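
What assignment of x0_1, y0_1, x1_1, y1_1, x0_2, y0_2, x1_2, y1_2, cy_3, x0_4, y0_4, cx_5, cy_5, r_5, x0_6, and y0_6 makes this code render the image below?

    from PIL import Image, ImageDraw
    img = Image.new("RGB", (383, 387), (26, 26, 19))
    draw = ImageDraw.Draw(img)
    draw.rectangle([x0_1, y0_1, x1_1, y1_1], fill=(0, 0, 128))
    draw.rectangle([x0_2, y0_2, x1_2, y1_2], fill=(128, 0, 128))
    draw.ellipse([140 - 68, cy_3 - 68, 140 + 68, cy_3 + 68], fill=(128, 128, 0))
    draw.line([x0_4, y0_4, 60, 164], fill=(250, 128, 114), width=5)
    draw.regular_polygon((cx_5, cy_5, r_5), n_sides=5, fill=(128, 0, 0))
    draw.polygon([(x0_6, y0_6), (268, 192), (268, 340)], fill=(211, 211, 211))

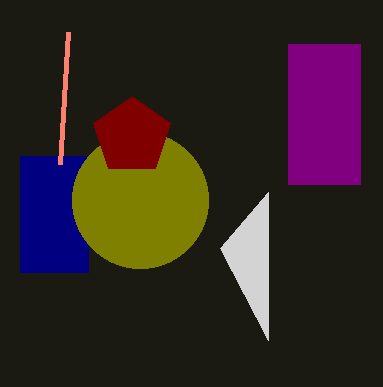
x0_1 = 20; y0_1 = 156; x1_1 = 88; y1_1 = 272; x0_2 = 288; y0_2 = 44; x1_2 = 360; y1_2 = 184; cy_3 = 200; x0_4 = 68; y0_4 = 32; cx_5 = 132; cy_5 = 136; r_5 = 40; x0_6 = 220; y0_6 = 248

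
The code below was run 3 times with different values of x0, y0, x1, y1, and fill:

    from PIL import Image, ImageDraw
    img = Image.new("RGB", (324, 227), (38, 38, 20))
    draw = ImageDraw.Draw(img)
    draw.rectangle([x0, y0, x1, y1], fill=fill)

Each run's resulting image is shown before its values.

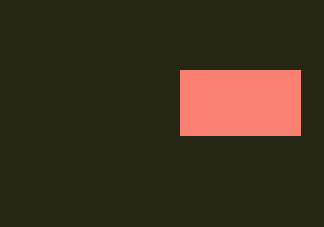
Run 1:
x0 = 180; y0 = 70; x1 = 300; y1 = 135; fill = 'salmon'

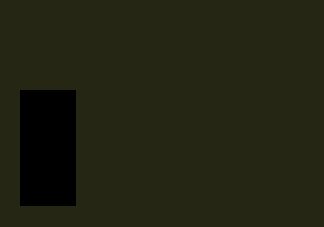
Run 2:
x0 = 20; y0 = 90; x1 = 75; y1 = 205; fill = 'black'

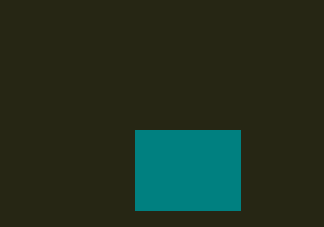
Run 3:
x0 = 135; y0 = 130; x1 = 240; y1 = 210; fill = 'teal'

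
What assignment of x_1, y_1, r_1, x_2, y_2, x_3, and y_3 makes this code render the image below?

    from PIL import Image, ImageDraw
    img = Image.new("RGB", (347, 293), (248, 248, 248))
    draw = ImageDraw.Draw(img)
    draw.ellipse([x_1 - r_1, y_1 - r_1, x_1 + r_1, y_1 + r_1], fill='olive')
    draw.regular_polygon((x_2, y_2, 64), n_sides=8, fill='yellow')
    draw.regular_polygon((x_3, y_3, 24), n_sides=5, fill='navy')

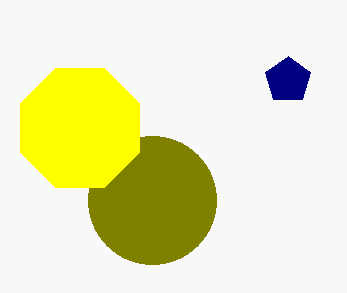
x_1 = 152
y_1 = 200
r_1 = 64
x_2 = 80
y_2 = 128
x_3 = 288
y_3 = 80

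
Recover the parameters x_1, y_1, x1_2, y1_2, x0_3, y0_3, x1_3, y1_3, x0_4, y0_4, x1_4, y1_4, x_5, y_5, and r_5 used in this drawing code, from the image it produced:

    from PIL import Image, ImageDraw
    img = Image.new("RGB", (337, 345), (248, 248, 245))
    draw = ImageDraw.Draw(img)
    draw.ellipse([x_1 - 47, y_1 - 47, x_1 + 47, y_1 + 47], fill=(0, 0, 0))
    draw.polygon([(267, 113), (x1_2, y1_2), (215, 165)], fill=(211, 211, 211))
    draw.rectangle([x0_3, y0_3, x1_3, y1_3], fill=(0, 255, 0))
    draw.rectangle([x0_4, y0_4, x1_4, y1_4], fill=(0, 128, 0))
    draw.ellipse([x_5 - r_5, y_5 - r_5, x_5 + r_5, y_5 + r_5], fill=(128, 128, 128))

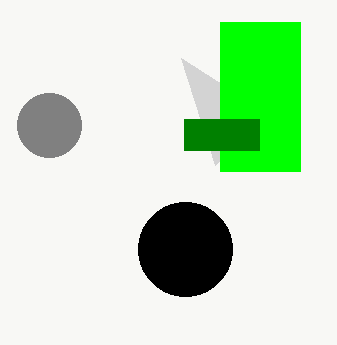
x_1 = 185
y_1 = 249
x1_2 = 181
y1_2 = 58
x0_3 = 220
y0_3 = 22
x1_3 = 300
y1_3 = 171
x0_4 = 184
y0_4 = 119
x1_4 = 259
y1_4 = 150
x_5 = 49
y_5 = 125
r_5 = 32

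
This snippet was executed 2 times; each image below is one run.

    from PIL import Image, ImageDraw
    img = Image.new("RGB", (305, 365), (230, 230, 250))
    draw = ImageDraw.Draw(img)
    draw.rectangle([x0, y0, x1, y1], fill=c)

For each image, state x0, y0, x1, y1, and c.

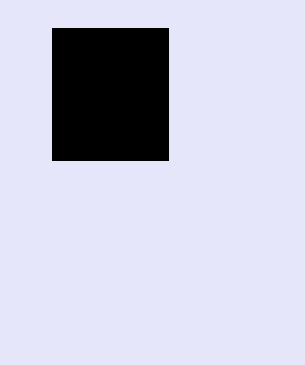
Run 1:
x0 = 52; y0 = 28; x1 = 168; y1 = 160; c = 'black'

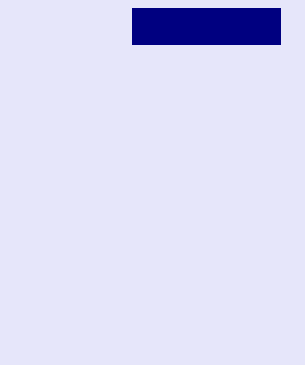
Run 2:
x0 = 132; y0 = 8; x1 = 280; y1 = 44; c = 'navy'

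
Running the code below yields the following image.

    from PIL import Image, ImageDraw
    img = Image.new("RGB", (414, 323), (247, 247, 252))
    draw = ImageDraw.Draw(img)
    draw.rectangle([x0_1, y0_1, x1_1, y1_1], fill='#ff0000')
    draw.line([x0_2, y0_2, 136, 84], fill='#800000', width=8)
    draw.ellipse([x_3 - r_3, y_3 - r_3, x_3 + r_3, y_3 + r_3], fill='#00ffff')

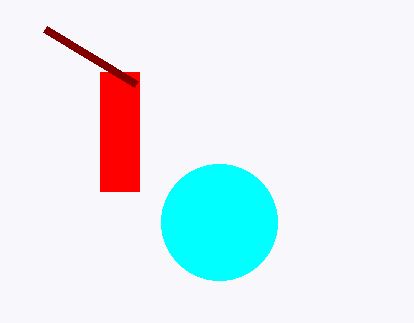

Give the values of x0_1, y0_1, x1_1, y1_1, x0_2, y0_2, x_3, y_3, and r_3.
x0_1 = 100; y0_1 = 72; x1_1 = 139; y1_1 = 191; x0_2 = 45; y0_2 = 29; x_3 = 219; y_3 = 222; r_3 = 58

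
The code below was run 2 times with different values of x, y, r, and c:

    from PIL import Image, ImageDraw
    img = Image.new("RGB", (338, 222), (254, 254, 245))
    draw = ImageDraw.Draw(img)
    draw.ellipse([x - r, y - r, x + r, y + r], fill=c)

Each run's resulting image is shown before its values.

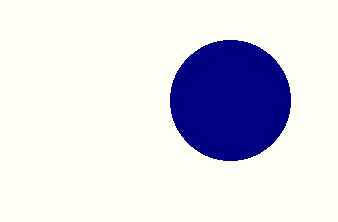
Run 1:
x = 230; y = 100; r = 60; c = 'navy'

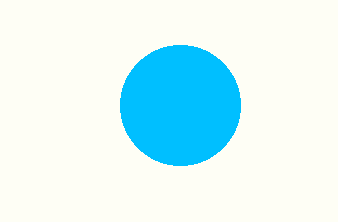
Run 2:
x = 180
y = 105
r = 60
c = 'deepskyblue'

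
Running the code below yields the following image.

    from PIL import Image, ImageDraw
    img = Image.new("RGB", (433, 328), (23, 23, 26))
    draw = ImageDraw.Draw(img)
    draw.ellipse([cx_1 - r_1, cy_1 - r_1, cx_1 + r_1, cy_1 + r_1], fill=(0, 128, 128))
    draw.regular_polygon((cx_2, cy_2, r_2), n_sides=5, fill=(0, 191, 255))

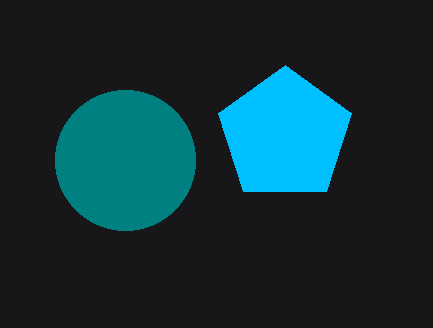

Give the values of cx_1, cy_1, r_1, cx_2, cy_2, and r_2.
cx_1 = 125
cy_1 = 160
r_1 = 70
cx_2 = 285
cy_2 = 135
r_2 = 70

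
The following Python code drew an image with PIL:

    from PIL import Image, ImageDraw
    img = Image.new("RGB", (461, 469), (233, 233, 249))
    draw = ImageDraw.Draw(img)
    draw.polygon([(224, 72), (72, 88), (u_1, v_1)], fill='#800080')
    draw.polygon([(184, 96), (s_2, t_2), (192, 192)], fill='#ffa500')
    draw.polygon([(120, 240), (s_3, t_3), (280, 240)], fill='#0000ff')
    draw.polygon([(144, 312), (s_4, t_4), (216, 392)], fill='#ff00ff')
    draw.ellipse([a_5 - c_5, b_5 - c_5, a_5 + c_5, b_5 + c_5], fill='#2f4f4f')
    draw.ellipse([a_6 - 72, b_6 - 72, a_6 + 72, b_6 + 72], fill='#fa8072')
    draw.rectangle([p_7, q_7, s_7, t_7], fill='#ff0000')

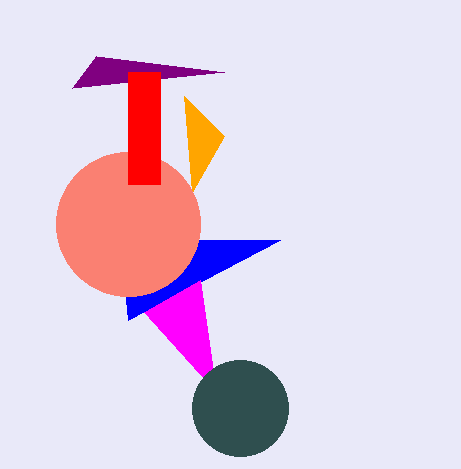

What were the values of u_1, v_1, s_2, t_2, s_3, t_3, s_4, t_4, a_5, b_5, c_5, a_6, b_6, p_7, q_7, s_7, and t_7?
u_1 = 96, v_1 = 56, s_2 = 224, t_2 = 136, s_3 = 128, t_3 = 320, s_4 = 200, t_4 = 280, a_5 = 240, b_5 = 408, c_5 = 48, a_6 = 128, b_6 = 224, p_7 = 128, q_7 = 72, s_7 = 160, t_7 = 184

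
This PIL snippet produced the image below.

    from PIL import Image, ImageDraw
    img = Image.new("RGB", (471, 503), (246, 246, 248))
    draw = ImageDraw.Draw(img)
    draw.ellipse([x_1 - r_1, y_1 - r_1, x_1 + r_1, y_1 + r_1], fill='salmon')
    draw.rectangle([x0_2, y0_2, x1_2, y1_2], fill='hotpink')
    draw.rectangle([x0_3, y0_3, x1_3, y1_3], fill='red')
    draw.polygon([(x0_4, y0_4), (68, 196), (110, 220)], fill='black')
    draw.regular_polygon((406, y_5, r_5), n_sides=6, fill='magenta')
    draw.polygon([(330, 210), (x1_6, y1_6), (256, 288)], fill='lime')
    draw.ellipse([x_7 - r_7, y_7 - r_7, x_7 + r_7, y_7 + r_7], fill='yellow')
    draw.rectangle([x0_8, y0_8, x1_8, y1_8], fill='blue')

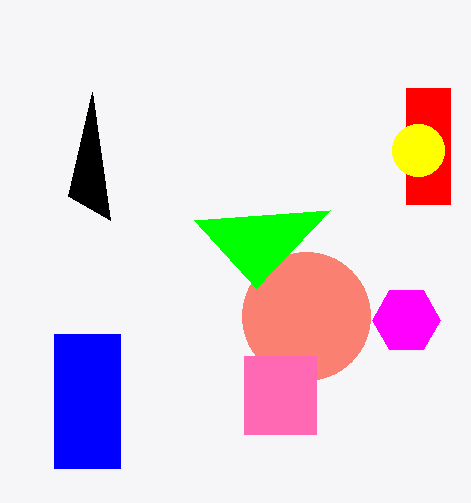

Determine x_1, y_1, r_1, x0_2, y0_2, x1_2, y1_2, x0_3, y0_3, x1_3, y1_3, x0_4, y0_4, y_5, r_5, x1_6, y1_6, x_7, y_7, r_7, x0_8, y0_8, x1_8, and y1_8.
x_1 = 306
y_1 = 316
r_1 = 64
x0_2 = 244
y0_2 = 356
x1_2 = 316
y1_2 = 434
x0_3 = 406
y0_3 = 88
x1_3 = 450
y1_3 = 204
x0_4 = 92
y0_4 = 92
y_5 = 320
r_5 = 34
x1_6 = 194
y1_6 = 220
x_7 = 418
y_7 = 150
r_7 = 26
x0_8 = 54
y0_8 = 334
x1_8 = 120
y1_8 = 468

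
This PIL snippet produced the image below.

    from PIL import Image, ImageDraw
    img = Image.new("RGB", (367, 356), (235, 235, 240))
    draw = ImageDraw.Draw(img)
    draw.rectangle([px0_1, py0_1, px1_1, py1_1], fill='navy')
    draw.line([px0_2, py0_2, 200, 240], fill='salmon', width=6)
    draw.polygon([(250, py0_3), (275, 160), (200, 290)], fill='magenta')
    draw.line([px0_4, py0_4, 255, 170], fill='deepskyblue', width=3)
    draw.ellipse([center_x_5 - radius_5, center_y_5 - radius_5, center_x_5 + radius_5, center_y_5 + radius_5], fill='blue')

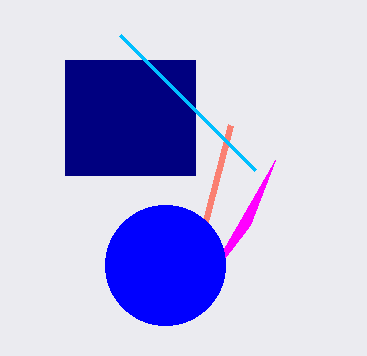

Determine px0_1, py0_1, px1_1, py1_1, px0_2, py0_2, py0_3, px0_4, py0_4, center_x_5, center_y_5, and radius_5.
px0_1 = 65
py0_1 = 60
px1_1 = 195
py1_1 = 175
px0_2 = 230
py0_2 = 125
py0_3 = 225
px0_4 = 120
py0_4 = 35
center_x_5 = 165
center_y_5 = 265
radius_5 = 60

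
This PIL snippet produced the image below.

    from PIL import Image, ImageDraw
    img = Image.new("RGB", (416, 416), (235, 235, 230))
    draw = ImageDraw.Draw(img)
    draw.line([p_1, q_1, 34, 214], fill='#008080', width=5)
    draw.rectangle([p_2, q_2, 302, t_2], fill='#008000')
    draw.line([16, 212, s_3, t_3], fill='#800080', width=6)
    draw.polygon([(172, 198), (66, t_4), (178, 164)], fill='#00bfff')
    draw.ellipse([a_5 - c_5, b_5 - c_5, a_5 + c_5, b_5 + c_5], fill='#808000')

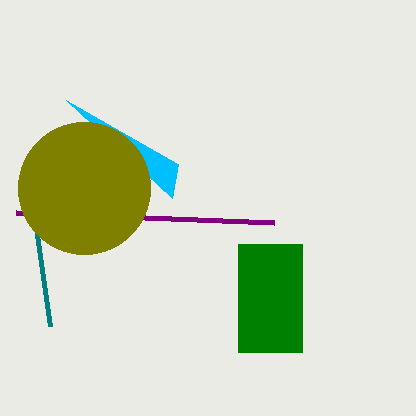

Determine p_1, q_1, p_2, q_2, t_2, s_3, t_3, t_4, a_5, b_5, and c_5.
p_1 = 50
q_1 = 326
p_2 = 238
q_2 = 244
t_2 = 352
s_3 = 274
t_3 = 222
t_4 = 100
a_5 = 84
b_5 = 188
c_5 = 66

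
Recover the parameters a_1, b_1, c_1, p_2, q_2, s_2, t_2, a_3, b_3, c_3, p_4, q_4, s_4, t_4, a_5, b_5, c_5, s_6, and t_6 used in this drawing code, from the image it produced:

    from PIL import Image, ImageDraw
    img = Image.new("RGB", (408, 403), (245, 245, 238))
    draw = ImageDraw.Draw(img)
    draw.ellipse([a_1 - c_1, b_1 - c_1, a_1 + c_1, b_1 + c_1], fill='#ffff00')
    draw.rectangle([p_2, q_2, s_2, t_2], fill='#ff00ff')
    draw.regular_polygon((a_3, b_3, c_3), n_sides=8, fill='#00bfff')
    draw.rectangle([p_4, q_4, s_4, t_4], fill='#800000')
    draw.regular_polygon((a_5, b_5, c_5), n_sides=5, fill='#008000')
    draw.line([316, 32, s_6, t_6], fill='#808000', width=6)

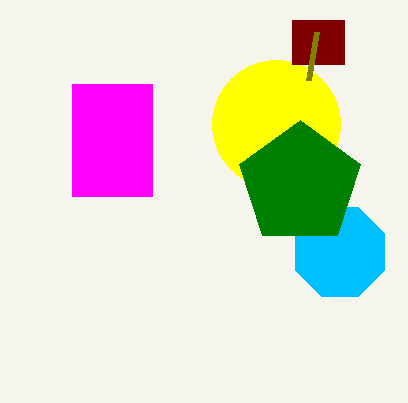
a_1 = 276
b_1 = 124
c_1 = 64
p_2 = 72
q_2 = 84
s_2 = 152
t_2 = 196
a_3 = 340
b_3 = 252
c_3 = 48
p_4 = 292
q_4 = 20
s_4 = 344
t_4 = 64
a_5 = 300
b_5 = 184
c_5 = 64
s_6 = 308
t_6 = 80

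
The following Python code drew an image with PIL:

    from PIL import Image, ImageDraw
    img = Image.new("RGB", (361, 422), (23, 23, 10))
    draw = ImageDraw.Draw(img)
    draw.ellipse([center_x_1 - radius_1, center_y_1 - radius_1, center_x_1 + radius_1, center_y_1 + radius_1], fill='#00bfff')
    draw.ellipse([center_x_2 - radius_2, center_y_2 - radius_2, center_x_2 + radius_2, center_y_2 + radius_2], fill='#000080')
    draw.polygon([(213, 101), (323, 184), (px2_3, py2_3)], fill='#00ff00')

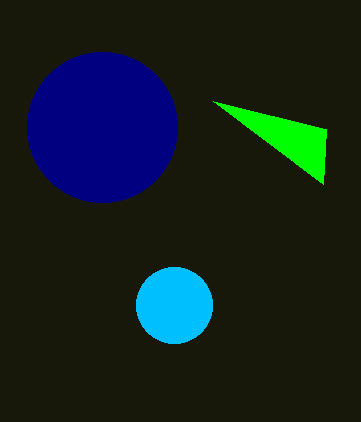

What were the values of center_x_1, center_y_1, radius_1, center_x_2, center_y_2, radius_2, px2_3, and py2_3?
center_x_1 = 174, center_y_1 = 305, radius_1 = 38, center_x_2 = 102, center_y_2 = 127, radius_2 = 75, px2_3 = 326, py2_3 = 129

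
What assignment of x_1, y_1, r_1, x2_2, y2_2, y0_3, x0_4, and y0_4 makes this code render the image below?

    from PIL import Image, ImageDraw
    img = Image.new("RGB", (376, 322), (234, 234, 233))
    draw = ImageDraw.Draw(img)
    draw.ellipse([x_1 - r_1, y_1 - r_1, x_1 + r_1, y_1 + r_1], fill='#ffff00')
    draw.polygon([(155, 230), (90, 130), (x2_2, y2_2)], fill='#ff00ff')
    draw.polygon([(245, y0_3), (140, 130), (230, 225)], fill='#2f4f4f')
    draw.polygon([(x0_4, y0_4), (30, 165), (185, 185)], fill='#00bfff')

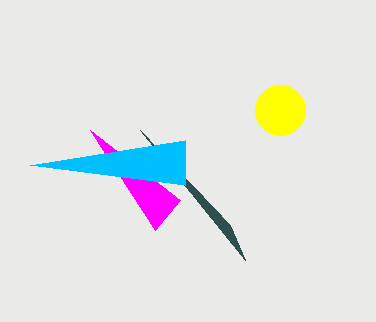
x_1 = 280
y_1 = 110
r_1 = 25
x2_2 = 180
y2_2 = 200
y0_3 = 260
x0_4 = 185
y0_4 = 140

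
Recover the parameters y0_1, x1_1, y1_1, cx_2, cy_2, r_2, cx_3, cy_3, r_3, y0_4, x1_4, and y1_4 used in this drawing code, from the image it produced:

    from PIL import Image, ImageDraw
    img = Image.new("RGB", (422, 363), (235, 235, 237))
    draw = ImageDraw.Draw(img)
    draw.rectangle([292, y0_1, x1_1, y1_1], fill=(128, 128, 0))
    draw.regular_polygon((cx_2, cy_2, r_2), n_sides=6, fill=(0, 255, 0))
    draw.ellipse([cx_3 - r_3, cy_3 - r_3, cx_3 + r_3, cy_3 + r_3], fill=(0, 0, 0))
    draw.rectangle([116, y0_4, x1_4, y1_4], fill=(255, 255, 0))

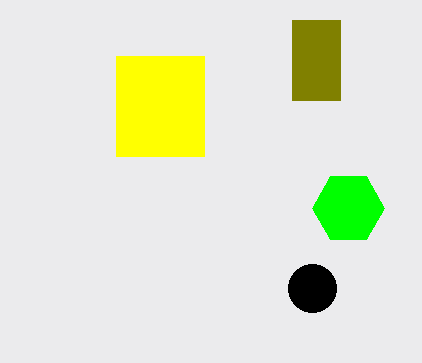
y0_1 = 20, x1_1 = 340, y1_1 = 100, cx_2 = 348, cy_2 = 208, r_2 = 36, cx_3 = 312, cy_3 = 288, r_3 = 24, y0_4 = 56, x1_4 = 204, y1_4 = 156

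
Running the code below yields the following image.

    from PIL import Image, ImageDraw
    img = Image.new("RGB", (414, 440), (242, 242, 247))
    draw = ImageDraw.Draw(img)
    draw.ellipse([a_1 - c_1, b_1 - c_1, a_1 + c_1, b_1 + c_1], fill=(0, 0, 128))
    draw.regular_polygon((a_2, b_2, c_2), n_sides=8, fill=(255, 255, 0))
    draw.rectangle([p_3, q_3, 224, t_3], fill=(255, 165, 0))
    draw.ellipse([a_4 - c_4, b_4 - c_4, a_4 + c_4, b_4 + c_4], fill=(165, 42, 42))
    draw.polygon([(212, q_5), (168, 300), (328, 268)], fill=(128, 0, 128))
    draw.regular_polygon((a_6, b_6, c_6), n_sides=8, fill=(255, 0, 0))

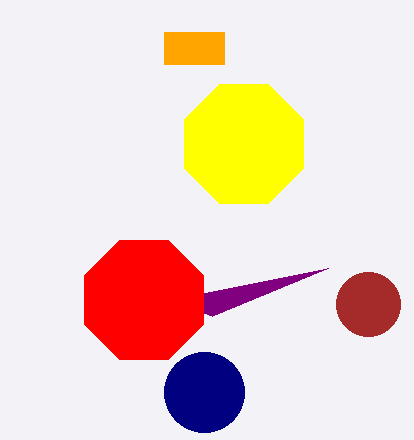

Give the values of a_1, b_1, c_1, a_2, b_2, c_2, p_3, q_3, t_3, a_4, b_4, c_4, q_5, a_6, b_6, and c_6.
a_1 = 204
b_1 = 392
c_1 = 40
a_2 = 244
b_2 = 144
c_2 = 64
p_3 = 164
q_3 = 32
t_3 = 64
a_4 = 368
b_4 = 304
c_4 = 32
q_5 = 316
a_6 = 144
b_6 = 300
c_6 = 64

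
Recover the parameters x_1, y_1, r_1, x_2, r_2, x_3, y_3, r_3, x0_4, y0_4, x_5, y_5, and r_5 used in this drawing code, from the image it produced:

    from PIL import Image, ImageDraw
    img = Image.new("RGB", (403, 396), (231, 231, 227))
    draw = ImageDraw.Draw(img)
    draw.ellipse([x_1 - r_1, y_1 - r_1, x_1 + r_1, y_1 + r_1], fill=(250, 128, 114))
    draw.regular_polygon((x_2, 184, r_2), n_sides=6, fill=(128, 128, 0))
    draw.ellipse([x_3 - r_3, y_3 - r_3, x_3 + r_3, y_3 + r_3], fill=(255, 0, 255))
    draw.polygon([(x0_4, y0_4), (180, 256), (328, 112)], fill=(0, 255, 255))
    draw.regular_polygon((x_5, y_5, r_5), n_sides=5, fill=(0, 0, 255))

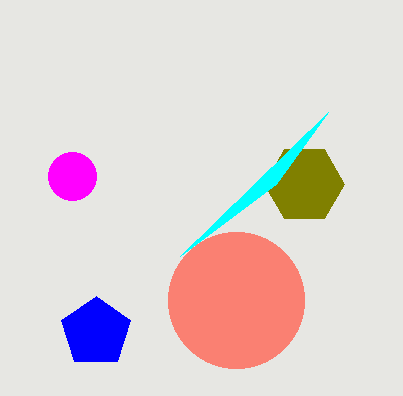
x_1 = 236
y_1 = 300
r_1 = 68
x_2 = 304
r_2 = 40
x_3 = 72
y_3 = 176
r_3 = 24
x0_4 = 276
y0_4 = 184
x_5 = 96
y_5 = 332
r_5 = 36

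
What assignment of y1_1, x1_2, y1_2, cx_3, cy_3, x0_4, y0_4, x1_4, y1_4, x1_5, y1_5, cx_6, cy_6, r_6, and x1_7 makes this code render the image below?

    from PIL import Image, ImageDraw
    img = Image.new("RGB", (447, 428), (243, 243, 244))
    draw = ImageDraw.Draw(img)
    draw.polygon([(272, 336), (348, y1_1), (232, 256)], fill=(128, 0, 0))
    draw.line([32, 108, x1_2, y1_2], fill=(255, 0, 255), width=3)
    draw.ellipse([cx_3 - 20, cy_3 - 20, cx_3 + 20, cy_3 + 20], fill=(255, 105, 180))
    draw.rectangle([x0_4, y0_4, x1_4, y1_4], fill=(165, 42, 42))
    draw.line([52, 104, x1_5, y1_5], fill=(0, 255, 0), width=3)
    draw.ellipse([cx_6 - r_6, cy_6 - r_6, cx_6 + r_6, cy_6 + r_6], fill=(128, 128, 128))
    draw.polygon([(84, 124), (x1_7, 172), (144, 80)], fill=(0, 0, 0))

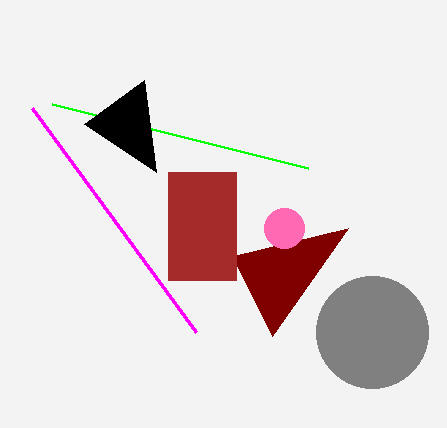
y1_1 = 228
x1_2 = 196
y1_2 = 332
cx_3 = 284
cy_3 = 228
x0_4 = 168
y0_4 = 172
x1_4 = 236
y1_4 = 280
x1_5 = 308
y1_5 = 168
cx_6 = 372
cy_6 = 332
r_6 = 56
x1_7 = 156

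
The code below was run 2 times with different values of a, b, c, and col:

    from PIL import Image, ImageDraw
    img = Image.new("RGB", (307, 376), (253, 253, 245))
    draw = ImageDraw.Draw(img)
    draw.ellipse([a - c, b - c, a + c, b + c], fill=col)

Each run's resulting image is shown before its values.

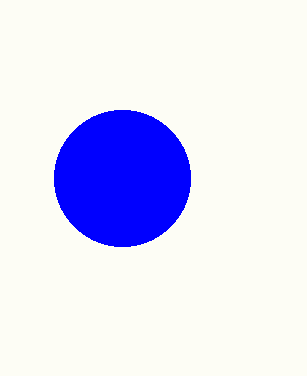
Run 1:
a = 122
b = 178
c = 68
col = 'blue'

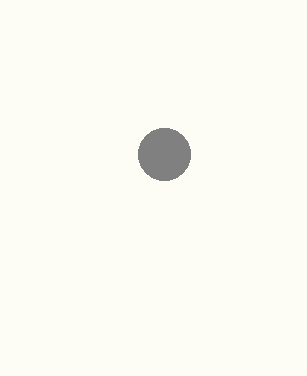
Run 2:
a = 164; b = 154; c = 26; col = 'gray'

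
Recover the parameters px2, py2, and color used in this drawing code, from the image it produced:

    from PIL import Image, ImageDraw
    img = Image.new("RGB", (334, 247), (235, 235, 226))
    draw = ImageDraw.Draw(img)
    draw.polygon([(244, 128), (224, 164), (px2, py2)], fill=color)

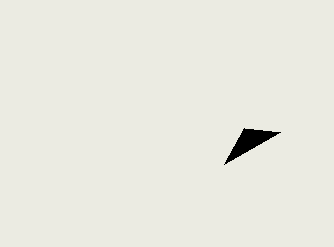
px2 = 280
py2 = 132
color = 'black'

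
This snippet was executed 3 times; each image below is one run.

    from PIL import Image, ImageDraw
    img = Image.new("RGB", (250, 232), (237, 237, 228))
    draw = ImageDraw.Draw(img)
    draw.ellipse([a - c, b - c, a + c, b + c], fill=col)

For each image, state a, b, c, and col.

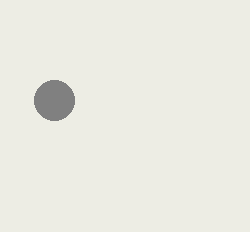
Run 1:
a = 54; b = 100; c = 20; col = 'gray'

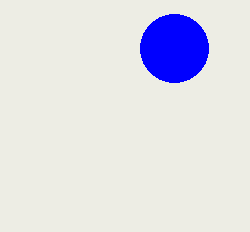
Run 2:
a = 174; b = 48; c = 34; col = 'blue'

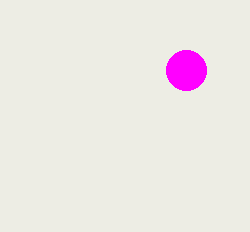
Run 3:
a = 186, b = 70, c = 20, col = 'magenta'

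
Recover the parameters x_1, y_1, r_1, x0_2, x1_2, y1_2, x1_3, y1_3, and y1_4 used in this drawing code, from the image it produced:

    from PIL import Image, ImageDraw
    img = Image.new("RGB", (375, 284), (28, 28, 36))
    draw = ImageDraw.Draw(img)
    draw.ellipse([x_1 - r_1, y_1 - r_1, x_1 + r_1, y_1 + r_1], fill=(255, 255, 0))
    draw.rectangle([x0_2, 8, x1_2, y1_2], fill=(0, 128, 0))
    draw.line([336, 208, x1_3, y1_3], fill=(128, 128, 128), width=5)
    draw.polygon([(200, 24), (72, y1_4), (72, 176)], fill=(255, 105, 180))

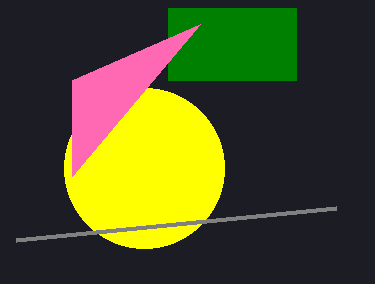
x_1 = 144, y_1 = 168, r_1 = 80, x0_2 = 168, x1_2 = 296, y1_2 = 80, x1_3 = 16, y1_3 = 240, y1_4 = 80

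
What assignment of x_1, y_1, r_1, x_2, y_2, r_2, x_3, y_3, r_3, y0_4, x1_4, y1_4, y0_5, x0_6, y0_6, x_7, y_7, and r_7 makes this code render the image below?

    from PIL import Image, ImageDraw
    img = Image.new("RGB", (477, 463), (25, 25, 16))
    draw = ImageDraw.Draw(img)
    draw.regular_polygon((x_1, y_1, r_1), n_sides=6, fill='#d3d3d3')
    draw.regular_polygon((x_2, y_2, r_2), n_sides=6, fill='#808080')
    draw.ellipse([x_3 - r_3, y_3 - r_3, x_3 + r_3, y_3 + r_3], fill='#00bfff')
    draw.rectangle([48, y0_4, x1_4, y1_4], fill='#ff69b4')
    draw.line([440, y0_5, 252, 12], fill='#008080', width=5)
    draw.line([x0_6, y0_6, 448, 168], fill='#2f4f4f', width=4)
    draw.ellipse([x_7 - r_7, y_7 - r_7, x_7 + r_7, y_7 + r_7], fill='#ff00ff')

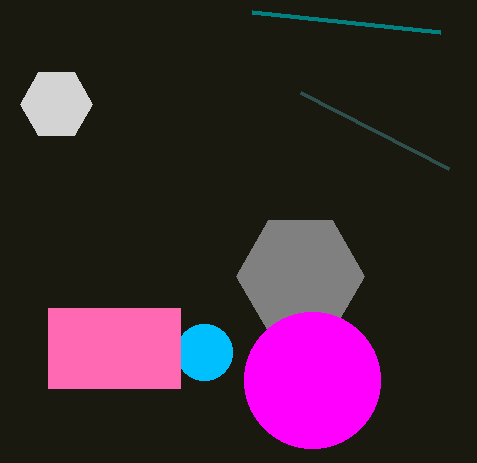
x_1 = 56, y_1 = 104, r_1 = 36, x_2 = 300, y_2 = 276, r_2 = 64, x_3 = 204, y_3 = 352, r_3 = 28, y0_4 = 308, x1_4 = 180, y1_4 = 388, y0_5 = 32, x0_6 = 300, y0_6 = 92, x_7 = 312, y_7 = 380, r_7 = 68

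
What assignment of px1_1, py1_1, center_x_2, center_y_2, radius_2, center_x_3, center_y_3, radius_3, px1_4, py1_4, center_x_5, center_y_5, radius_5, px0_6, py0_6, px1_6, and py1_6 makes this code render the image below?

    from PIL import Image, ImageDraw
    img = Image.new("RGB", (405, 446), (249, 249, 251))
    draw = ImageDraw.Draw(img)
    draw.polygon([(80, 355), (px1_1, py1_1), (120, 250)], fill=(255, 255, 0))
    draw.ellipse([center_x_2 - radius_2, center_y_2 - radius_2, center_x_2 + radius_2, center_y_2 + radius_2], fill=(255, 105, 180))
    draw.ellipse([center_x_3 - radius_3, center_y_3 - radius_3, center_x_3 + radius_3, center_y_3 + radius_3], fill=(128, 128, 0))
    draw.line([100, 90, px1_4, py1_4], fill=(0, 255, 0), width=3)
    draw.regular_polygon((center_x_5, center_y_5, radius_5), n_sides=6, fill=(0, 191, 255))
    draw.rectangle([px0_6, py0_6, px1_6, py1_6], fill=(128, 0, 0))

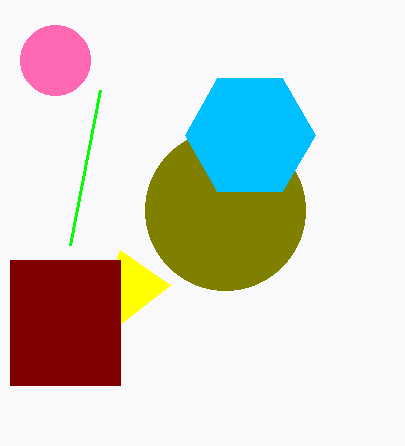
px1_1 = 170; py1_1 = 285; center_x_2 = 55; center_y_2 = 60; radius_2 = 35; center_x_3 = 225; center_y_3 = 210; radius_3 = 80; px1_4 = 70; py1_4 = 245; center_x_5 = 250; center_y_5 = 135; radius_5 = 65; px0_6 = 10; py0_6 = 260; px1_6 = 120; py1_6 = 385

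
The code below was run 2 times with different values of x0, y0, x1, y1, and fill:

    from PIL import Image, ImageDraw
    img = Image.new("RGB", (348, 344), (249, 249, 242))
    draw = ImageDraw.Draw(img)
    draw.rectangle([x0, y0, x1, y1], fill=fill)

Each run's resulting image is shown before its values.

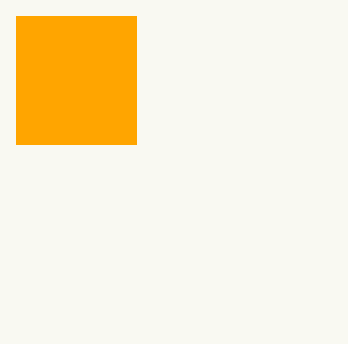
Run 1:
x0 = 16
y0 = 16
x1 = 136
y1 = 144
fill = 'orange'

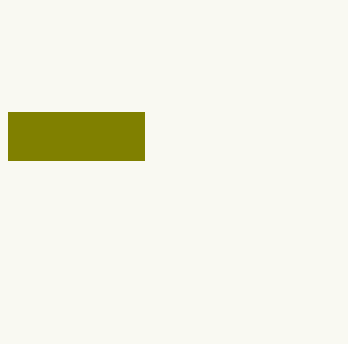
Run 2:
x0 = 8, y0 = 112, x1 = 144, y1 = 160, fill = 'olive'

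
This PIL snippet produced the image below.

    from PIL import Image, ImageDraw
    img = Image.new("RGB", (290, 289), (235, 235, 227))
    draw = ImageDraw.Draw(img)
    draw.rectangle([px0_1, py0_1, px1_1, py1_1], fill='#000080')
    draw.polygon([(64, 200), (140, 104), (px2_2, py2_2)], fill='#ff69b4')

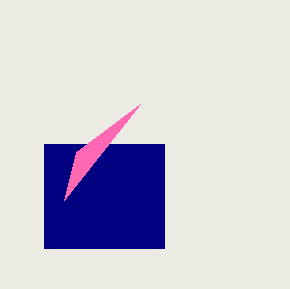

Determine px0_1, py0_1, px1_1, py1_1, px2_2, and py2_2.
px0_1 = 44, py0_1 = 144, px1_1 = 164, py1_1 = 248, px2_2 = 76, py2_2 = 152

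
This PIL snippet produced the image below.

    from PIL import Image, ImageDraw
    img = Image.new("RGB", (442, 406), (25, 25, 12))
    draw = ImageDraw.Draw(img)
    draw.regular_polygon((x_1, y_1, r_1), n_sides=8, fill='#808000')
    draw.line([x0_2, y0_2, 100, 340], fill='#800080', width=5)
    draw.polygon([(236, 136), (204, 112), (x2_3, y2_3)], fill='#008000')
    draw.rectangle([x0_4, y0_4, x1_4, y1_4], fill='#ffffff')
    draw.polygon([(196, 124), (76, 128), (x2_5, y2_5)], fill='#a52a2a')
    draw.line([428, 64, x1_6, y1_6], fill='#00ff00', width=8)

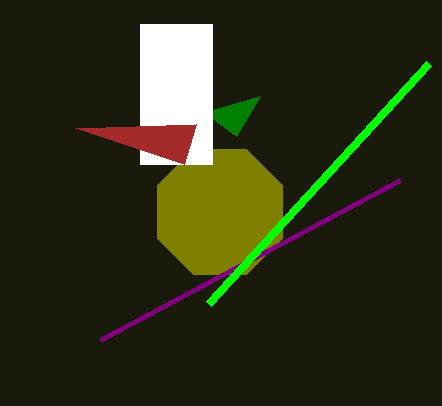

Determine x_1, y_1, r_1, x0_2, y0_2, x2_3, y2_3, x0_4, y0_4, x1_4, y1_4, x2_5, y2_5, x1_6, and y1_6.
x_1 = 220, y_1 = 212, r_1 = 68, x0_2 = 400, y0_2 = 180, x2_3 = 260, y2_3 = 96, x0_4 = 140, y0_4 = 24, x1_4 = 212, y1_4 = 164, x2_5 = 184, y2_5 = 164, x1_6 = 208, y1_6 = 304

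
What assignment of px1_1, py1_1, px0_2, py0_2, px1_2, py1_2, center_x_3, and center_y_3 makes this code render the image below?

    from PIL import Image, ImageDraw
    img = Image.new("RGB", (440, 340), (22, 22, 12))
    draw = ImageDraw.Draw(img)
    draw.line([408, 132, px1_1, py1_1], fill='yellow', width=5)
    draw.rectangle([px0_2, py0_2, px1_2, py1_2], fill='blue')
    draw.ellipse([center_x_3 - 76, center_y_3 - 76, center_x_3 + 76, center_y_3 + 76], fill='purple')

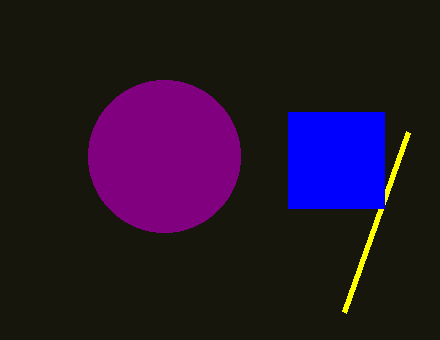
px1_1 = 344, py1_1 = 312, px0_2 = 288, py0_2 = 112, px1_2 = 384, py1_2 = 208, center_x_3 = 164, center_y_3 = 156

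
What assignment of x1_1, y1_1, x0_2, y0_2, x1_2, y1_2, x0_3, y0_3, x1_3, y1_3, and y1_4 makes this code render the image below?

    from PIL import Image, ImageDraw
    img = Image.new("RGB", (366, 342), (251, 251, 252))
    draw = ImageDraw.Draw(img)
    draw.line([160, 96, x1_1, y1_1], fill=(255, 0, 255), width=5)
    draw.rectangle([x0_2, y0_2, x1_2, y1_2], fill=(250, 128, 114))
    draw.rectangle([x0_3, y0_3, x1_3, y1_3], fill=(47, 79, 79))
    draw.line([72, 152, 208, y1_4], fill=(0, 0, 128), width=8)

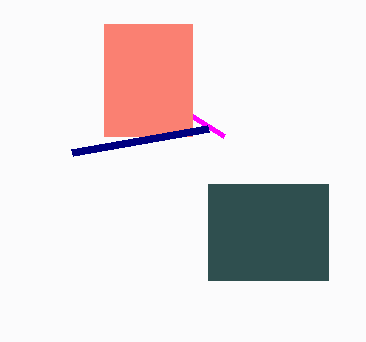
x1_1 = 224, y1_1 = 136, x0_2 = 104, y0_2 = 24, x1_2 = 192, y1_2 = 136, x0_3 = 208, y0_3 = 184, x1_3 = 328, y1_3 = 280, y1_4 = 128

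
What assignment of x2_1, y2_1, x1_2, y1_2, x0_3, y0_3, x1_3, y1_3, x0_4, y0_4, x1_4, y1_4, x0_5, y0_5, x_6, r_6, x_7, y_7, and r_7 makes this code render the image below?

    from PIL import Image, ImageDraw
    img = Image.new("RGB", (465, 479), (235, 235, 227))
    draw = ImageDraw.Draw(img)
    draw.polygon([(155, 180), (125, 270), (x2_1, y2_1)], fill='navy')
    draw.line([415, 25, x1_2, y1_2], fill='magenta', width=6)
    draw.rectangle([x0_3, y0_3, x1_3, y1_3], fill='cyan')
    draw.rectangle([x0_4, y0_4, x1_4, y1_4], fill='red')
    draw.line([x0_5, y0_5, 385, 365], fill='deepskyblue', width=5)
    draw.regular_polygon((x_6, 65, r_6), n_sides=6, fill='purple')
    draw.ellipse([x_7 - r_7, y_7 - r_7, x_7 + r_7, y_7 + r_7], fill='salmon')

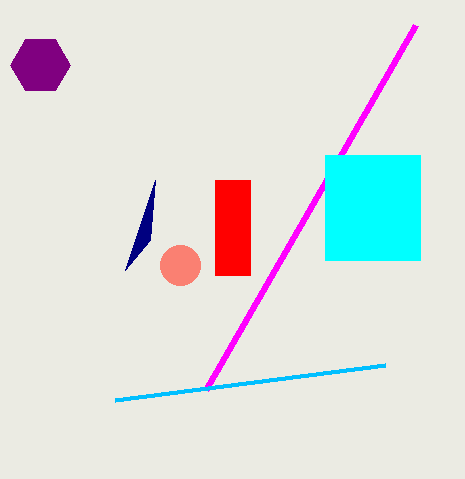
x2_1 = 150
y2_1 = 240
x1_2 = 205
y1_2 = 390
x0_3 = 325
y0_3 = 155
x1_3 = 420
y1_3 = 260
x0_4 = 215
y0_4 = 180
x1_4 = 250
y1_4 = 275
x0_5 = 115
y0_5 = 400
x_6 = 40
r_6 = 30
x_7 = 180
y_7 = 265
r_7 = 20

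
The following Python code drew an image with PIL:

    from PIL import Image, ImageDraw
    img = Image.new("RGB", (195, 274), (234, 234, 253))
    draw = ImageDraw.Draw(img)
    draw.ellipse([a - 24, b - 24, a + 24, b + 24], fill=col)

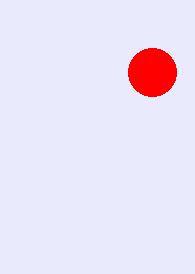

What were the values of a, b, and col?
a = 152; b = 72; col = 'red'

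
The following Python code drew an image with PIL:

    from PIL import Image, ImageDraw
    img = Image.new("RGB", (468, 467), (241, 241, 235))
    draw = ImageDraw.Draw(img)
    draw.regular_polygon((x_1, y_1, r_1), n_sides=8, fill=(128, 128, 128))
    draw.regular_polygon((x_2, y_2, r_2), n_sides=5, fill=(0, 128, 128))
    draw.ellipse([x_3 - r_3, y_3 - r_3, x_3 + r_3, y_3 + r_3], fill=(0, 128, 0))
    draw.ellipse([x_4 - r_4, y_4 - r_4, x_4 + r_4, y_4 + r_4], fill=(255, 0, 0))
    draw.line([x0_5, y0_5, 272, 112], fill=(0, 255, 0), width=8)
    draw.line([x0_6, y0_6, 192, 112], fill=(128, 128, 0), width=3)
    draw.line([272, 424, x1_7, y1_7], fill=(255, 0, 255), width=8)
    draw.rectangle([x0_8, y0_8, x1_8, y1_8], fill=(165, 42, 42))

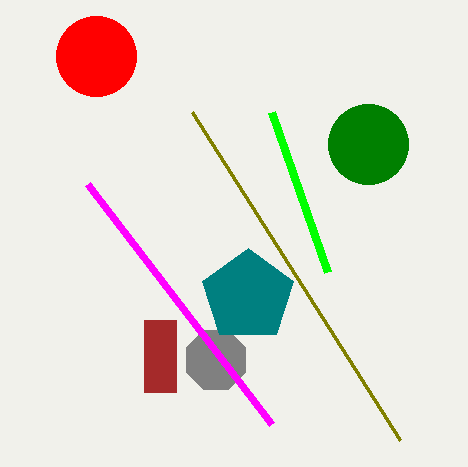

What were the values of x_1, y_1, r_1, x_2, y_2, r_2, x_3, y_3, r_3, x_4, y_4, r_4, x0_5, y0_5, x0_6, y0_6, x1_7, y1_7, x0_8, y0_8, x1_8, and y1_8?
x_1 = 216, y_1 = 360, r_1 = 32, x_2 = 248, y_2 = 296, r_2 = 48, x_3 = 368, y_3 = 144, r_3 = 40, x_4 = 96, y_4 = 56, r_4 = 40, x0_5 = 328, y0_5 = 272, x0_6 = 400, y0_6 = 440, x1_7 = 88, y1_7 = 184, x0_8 = 144, y0_8 = 320, x1_8 = 176, y1_8 = 392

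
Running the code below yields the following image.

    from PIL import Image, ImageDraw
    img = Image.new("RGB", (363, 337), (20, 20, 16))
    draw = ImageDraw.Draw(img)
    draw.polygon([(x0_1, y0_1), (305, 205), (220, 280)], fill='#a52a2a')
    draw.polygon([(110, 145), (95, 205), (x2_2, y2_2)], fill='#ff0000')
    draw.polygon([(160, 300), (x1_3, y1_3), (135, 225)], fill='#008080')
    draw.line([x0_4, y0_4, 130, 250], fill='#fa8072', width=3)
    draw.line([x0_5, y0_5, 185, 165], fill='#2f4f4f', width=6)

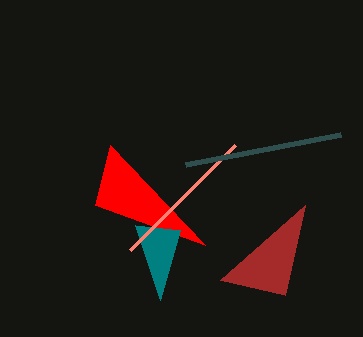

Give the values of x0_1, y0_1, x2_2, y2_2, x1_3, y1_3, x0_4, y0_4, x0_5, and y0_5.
x0_1 = 285
y0_1 = 295
x2_2 = 205
y2_2 = 245
x1_3 = 180
y1_3 = 230
x0_4 = 235
y0_4 = 145
x0_5 = 340
y0_5 = 135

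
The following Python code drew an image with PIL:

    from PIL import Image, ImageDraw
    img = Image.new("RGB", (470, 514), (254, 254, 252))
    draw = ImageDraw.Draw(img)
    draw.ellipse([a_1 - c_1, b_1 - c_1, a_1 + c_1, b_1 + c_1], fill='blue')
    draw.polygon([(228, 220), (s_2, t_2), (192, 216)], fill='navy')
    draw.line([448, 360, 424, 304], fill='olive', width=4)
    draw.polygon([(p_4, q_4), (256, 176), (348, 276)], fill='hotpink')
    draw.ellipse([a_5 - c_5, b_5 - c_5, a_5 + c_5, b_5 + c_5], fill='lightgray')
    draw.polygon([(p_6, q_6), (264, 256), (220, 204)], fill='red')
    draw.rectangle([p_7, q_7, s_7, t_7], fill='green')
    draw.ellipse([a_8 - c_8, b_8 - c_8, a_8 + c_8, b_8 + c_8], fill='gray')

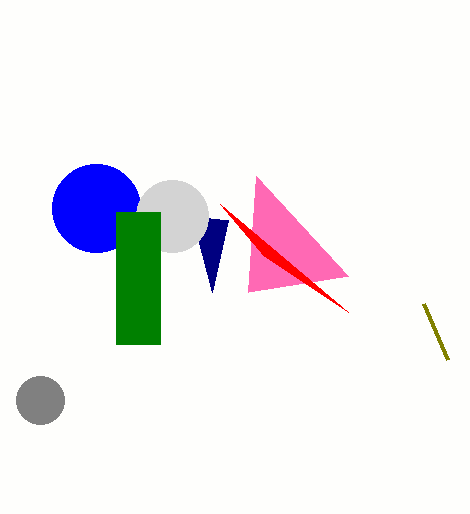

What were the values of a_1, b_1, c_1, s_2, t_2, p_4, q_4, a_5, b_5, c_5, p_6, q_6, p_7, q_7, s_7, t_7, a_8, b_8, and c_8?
a_1 = 96
b_1 = 208
c_1 = 44
s_2 = 212
t_2 = 292
p_4 = 248
q_4 = 292
a_5 = 172
b_5 = 216
c_5 = 36
p_6 = 348
q_6 = 312
p_7 = 116
q_7 = 212
s_7 = 160
t_7 = 344
a_8 = 40
b_8 = 400
c_8 = 24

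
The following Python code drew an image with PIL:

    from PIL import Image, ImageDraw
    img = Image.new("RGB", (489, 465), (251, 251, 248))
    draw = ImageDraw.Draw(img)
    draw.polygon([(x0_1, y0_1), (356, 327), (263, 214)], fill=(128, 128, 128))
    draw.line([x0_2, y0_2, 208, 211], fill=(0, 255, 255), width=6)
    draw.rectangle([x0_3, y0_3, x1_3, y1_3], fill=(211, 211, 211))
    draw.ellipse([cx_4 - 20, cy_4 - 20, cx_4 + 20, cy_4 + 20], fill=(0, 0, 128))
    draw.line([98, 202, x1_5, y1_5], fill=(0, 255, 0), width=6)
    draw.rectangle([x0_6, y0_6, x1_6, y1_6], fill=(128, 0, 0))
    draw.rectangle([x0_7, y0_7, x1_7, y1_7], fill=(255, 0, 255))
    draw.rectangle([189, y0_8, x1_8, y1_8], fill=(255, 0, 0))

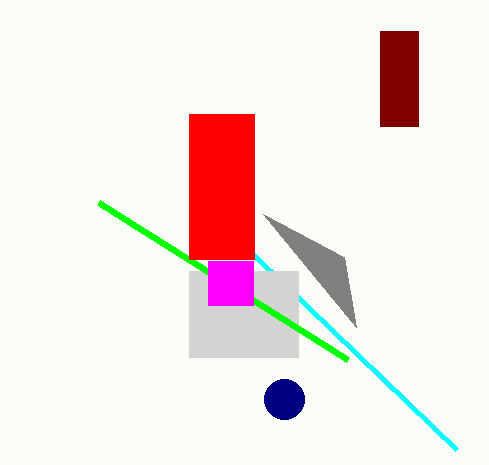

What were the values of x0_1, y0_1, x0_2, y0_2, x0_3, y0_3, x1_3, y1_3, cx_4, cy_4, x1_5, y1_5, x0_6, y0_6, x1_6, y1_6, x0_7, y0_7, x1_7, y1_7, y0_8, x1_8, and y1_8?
x0_1 = 344; y0_1 = 257; x0_2 = 457; y0_2 = 450; x0_3 = 189; y0_3 = 271; x1_3 = 298; y1_3 = 357; cx_4 = 284; cy_4 = 399; x1_5 = 347; y1_5 = 359; x0_6 = 380; y0_6 = 31; x1_6 = 418; y1_6 = 126; x0_7 = 208; y0_7 = 261; x1_7 = 253; y1_7 = 305; y0_8 = 114; x1_8 = 254; y1_8 = 259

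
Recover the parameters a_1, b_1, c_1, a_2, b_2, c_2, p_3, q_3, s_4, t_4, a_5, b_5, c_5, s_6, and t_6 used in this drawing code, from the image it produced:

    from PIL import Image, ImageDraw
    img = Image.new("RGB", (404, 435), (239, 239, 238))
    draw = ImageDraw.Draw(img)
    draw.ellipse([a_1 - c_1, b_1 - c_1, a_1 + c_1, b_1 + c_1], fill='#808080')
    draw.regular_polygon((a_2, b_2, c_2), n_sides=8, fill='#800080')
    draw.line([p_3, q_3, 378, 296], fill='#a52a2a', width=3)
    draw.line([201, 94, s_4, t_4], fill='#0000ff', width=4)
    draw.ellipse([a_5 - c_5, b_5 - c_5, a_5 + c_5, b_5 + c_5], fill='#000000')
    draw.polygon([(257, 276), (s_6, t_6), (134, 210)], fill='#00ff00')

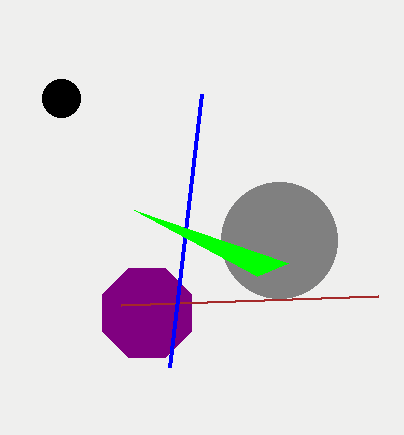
a_1 = 279
b_1 = 240
c_1 = 58
a_2 = 147
b_2 = 313
c_2 = 48
p_3 = 121
q_3 = 305
s_4 = 169
t_4 = 367
a_5 = 61
b_5 = 98
c_5 = 19
s_6 = 288
t_6 = 263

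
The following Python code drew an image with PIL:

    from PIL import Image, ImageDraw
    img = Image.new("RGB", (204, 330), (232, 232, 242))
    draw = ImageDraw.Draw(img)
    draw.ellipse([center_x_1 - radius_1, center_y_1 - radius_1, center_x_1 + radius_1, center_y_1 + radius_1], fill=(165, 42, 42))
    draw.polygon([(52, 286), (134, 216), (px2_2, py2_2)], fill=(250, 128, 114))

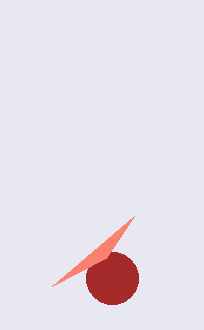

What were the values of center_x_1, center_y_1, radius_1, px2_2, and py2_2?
center_x_1 = 112; center_y_1 = 278; radius_1 = 26; px2_2 = 106; py2_2 = 258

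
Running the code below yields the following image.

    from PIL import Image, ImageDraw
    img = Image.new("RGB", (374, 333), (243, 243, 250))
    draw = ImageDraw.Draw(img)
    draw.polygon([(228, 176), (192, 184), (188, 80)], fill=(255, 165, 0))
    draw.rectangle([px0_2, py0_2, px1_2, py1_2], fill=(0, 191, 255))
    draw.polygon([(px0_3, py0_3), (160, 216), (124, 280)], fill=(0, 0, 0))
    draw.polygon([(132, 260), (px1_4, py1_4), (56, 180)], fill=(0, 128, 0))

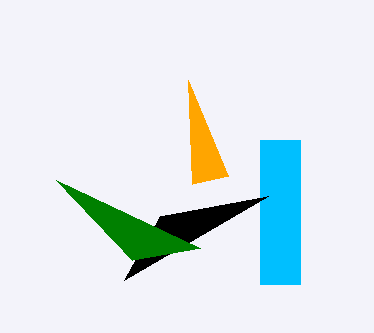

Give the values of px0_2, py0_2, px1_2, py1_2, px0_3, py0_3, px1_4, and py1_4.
px0_2 = 260, py0_2 = 140, px1_2 = 300, py1_2 = 284, px0_3 = 268, py0_3 = 196, px1_4 = 200, py1_4 = 248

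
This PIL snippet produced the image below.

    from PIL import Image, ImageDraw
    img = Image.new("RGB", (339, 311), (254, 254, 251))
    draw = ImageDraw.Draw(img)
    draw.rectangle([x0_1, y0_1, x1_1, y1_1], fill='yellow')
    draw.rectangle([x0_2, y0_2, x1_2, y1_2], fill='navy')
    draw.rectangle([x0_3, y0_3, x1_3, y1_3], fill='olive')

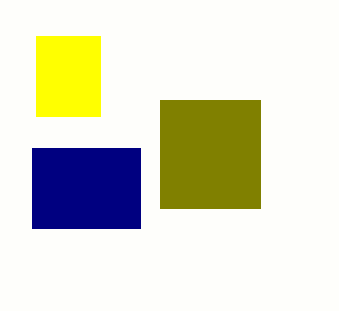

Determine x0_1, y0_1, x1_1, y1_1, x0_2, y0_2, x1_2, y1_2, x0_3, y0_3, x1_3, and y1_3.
x0_1 = 36
y0_1 = 36
x1_1 = 100
y1_1 = 116
x0_2 = 32
y0_2 = 148
x1_2 = 140
y1_2 = 228
x0_3 = 160
y0_3 = 100
x1_3 = 260
y1_3 = 208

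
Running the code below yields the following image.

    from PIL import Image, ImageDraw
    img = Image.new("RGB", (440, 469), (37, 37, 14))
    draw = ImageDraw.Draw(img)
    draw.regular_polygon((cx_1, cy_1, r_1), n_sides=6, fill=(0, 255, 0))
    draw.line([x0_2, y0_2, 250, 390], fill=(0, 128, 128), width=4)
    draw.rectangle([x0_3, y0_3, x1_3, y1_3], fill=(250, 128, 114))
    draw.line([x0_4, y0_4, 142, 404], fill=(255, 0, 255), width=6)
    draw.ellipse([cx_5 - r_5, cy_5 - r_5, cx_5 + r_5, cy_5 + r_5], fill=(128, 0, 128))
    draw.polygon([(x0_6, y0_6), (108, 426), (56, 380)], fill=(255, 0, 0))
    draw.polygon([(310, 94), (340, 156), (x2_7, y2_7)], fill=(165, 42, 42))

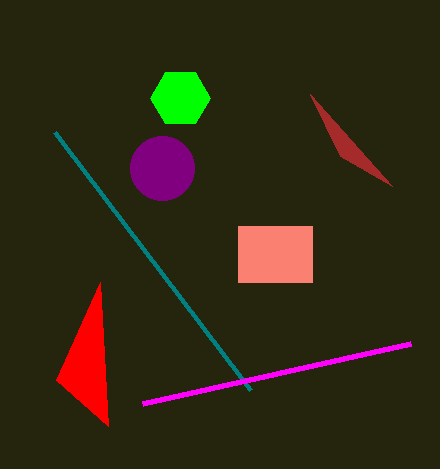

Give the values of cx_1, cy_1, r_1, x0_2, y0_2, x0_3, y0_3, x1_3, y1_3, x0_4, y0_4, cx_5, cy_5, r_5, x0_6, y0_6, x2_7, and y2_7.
cx_1 = 180; cy_1 = 98; r_1 = 30; x0_2 = 54; y0_2 = 132; x0_3 = 238; y0_3 = 226; x1_3 = 312; y1_3 = 282; x0_4 = 410; y0_4 = 344; cx_5 = 162; cy_5 = 168; r_5 = 32; x0_6 = 100; y0_6 = 282; x2_7 = 392; y2_7 = 186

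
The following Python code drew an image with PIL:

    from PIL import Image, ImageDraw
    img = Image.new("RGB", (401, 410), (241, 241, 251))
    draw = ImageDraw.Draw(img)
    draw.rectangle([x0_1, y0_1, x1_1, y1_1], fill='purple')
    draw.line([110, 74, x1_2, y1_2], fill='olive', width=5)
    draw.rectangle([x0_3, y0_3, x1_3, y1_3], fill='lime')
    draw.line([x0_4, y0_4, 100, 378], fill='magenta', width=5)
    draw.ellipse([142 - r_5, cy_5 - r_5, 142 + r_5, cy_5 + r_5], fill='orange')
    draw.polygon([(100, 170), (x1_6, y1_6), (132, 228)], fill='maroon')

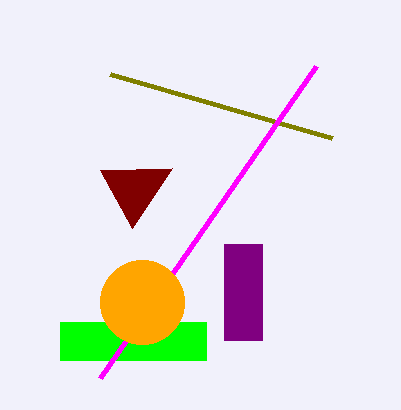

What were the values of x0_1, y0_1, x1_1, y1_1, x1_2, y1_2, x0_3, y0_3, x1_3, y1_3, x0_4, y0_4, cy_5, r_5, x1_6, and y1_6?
x0_1 = 224, y0_1 = 244, x1_1 = 262, y1_1 = 340, x1_2 = 332, y1_2 = 138, x0_3 = 60, y0_3 = 322, x1_3 = 206, y1_3 = 360, x0_4 = 316, y0_4 = 66, cy_5 = 302, r_5 = 42, x1_6 = 172, y1_6 = 168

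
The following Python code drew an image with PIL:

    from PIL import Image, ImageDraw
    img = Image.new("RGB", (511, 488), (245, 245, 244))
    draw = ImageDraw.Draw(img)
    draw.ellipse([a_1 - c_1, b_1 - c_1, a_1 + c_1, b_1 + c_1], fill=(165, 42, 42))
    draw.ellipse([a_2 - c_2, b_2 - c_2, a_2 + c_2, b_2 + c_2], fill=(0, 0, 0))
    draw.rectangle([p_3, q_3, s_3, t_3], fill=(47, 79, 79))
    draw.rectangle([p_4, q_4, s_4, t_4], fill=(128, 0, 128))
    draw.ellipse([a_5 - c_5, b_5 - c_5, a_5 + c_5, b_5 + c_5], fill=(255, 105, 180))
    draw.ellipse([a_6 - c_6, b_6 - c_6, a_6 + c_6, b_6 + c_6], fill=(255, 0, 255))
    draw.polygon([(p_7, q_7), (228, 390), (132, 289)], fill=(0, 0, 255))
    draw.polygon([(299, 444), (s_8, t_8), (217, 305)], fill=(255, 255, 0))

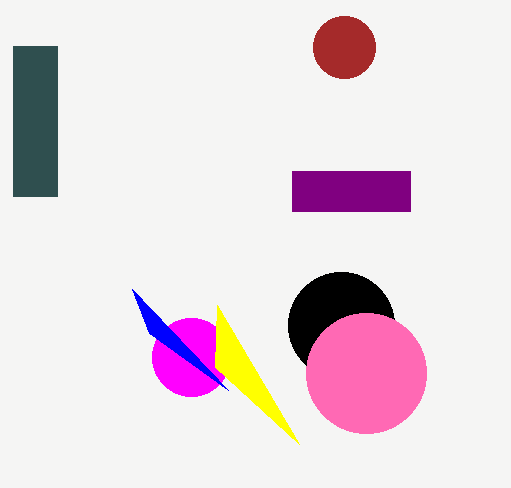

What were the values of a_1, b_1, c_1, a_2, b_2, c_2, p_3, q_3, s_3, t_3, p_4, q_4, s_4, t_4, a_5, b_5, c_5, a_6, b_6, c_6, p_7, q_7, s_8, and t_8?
a_1 = 344; b_1 = 47; c_1 = 31; a_2 = 341; b_2 = 325; c_2 = 53; p_3 = 13; q_3 = 46; s_3 = 57; t_3 = 196; p_4 = 292; q_4 = 171; s_4 = 410; t_4 = 211; a_5 = 366; b_5 = 373; c_5 = 60; a_6 = 191; b_6 = 357; c_6 = 39; p_7 = 149; q_7 = 333; s_8 = 215; t_8 = 367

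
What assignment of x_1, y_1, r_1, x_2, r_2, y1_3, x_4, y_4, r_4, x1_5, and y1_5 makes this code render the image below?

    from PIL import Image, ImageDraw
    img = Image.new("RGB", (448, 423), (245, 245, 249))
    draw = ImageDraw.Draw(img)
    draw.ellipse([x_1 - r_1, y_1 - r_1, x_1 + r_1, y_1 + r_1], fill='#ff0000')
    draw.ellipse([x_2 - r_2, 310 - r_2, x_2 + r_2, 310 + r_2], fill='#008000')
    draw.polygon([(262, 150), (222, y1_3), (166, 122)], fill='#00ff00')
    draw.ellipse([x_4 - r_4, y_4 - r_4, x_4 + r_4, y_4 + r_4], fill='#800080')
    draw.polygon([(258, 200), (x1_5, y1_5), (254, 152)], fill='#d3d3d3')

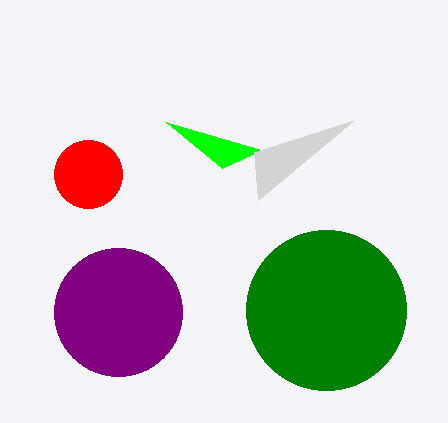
x_1 = 88, y_1 = 174, r_1 = 34, x_2 = 326, r_2 = 80, y1_3 = 168, x_4 = 118, y_4 = 312, r_4 = 64, x1_5 = 354, y1_5 = 120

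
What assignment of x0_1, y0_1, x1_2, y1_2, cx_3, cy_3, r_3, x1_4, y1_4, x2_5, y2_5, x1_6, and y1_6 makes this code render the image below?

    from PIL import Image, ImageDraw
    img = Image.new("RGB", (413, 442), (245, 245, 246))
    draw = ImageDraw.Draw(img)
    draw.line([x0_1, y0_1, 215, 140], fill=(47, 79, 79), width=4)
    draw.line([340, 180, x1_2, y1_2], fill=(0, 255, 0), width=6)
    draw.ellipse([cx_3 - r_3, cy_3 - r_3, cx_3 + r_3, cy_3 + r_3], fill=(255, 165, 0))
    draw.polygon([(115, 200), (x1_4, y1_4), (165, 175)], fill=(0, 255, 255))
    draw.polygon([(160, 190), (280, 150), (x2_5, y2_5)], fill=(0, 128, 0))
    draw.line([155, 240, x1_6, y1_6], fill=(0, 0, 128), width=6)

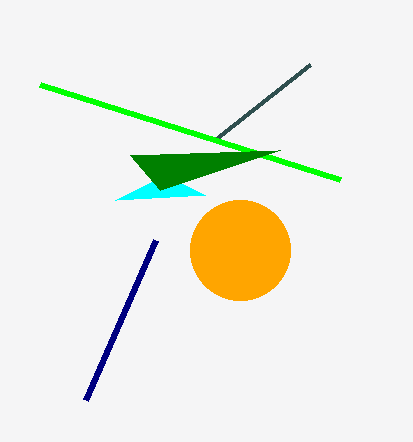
x0_1 = 310, y0_1 = 65, x1_2 = 40, y1_2 = 85, cx_3 = 240, cy_3 = 250, r_3 = 50, x1_4 = 205, y1_4 = 195, x2_5 = 130, y2_5 = 155, x1_6 = 85, y1_6 = 400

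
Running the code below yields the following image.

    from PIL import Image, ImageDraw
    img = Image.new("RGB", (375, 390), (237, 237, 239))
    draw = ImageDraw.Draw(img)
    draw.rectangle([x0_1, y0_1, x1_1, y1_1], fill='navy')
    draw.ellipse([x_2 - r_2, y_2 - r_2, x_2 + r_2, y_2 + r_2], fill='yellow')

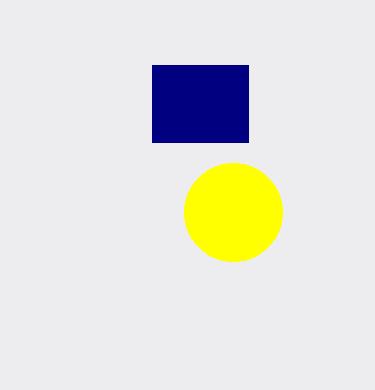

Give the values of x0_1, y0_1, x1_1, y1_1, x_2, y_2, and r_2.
x0_1 = 152, y0_1 = 65, x1_1 = 248, y1_1 = 142, x_2 = 233, y_2 = 212, r_2 = 49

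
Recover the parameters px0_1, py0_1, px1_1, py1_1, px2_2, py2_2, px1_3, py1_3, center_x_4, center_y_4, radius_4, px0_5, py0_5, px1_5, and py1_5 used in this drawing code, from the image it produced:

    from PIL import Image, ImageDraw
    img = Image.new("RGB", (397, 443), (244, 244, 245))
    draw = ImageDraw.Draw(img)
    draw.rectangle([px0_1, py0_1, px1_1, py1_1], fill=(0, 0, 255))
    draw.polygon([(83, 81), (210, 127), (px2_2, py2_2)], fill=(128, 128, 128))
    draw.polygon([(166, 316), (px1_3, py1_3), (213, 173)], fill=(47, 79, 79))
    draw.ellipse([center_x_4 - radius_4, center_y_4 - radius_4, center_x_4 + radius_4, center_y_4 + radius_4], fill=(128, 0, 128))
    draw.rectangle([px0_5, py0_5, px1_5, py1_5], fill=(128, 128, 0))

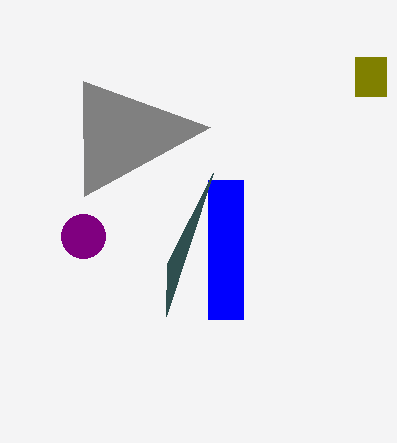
px0_1 = 208
py0_1 = 180
px1_1 = 243
py1_1 = 319
px2_2 = 84
py2_2 = 196
px1_3 = 167
py1_3 = 263
center_x_4 = 83
center_y_4 = 236
radius_4 = 22
px0_5 = 355
py0_5 = 57
px1_5 = 386
py1_5 = 96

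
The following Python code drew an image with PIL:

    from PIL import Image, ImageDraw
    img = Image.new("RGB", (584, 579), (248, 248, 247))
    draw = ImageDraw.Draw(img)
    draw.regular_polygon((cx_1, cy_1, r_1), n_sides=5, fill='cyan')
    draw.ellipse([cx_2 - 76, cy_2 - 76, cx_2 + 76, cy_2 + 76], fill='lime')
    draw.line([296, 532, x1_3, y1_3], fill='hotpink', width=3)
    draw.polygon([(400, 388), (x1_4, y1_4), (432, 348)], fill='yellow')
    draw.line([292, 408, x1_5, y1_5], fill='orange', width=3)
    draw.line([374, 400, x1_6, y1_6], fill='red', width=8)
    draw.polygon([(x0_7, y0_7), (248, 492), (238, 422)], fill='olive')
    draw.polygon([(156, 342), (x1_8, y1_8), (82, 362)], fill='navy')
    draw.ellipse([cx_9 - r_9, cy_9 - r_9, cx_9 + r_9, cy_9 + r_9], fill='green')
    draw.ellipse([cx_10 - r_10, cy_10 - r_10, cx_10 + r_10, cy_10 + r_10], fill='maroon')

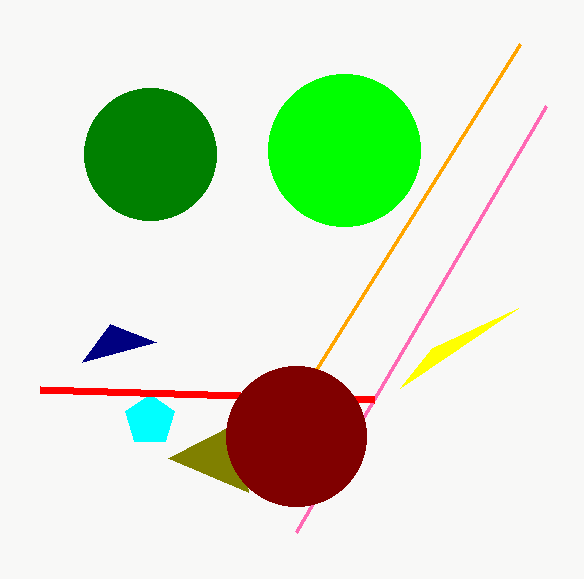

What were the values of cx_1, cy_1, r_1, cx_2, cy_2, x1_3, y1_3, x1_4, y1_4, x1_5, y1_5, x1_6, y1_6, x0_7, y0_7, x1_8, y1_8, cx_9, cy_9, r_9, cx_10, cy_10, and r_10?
cx_1 = 150; cy_1 = 420; r_1 = 26; cx_2 = 344; cy_2 = 150; x1_3 = 546; y1_3 = 106; x1_4 = 518; y1_4 = 308; x1_5 = 520; y1_5 = 44; x1_6 = 40; y1_6 = 390; x0_7 = 168; y0_7 = 458; x1_8 = 110; y1_8 = 324; cx_9 = 150; cy_9 = 154; r_9 = 66; cx_10 = 296; cy_10 = 436; r_10 = 70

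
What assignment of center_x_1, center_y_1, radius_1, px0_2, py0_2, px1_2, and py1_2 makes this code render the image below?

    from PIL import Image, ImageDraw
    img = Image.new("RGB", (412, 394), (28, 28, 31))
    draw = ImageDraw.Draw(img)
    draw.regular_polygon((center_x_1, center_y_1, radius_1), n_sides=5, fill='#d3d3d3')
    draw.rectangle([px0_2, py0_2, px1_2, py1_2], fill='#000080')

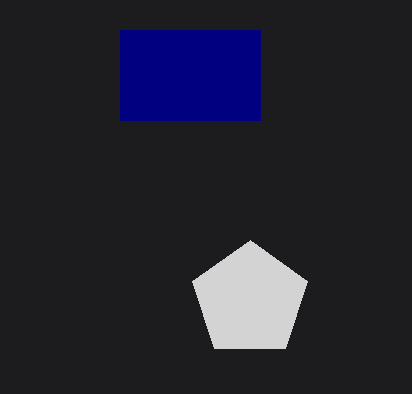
center_x_1 = 250, center_y_1 = 300, radius_1 = 60, px0_2 = 120, py0_2 = 30, px1_2 = 260, py1_2 = 120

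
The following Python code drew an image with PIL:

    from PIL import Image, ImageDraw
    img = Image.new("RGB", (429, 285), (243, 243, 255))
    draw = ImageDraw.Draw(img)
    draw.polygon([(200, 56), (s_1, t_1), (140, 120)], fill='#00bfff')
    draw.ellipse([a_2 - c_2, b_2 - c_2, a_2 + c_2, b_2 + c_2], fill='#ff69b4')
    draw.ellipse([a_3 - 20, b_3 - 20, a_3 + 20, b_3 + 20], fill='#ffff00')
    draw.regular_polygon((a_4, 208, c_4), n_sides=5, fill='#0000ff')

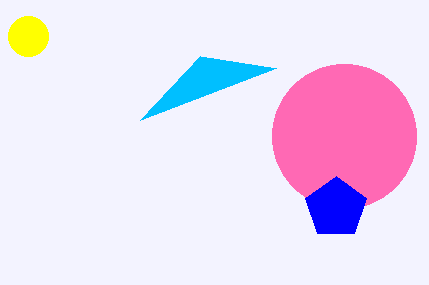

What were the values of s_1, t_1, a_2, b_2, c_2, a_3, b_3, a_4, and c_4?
s_1 = 276; t_1 = 68; a_2 = 344; b_2 = 136; c_2 = 72; a_3 = 28; b_3 = 36; a_4 = 336; c_4 = 32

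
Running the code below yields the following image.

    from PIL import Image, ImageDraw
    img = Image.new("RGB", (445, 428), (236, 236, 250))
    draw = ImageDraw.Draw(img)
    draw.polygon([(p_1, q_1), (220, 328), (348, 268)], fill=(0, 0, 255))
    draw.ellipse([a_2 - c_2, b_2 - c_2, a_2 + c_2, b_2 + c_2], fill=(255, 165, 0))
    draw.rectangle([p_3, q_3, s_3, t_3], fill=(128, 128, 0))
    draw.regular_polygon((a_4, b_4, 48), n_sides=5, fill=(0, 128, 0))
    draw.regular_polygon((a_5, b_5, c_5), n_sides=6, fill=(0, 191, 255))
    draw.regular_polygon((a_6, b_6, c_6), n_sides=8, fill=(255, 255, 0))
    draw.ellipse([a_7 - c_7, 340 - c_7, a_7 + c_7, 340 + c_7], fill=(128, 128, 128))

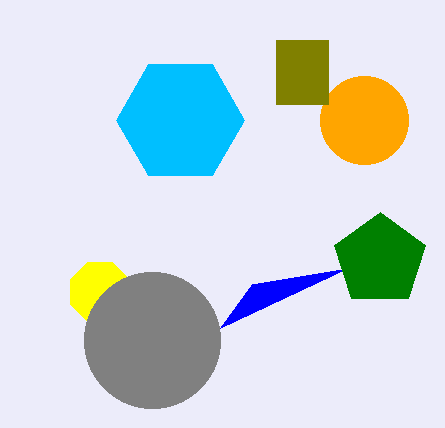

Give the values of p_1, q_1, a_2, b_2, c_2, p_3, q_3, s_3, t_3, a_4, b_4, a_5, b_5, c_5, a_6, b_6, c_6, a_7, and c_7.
p_1 = 252, q_1 = 284, a_2 = 364, b_2 = 120, c_2 = 44, p_3 = 276, q_3 = 40, s_3 = 328, t_3 = 104, a_4 = 380, b_4 = 260, a_5 = 180, b_5 = 120, c_5 = 64, a_6 = 100, b_6 = 292, c_6 = 32, a_7 = 152, c_7 = 68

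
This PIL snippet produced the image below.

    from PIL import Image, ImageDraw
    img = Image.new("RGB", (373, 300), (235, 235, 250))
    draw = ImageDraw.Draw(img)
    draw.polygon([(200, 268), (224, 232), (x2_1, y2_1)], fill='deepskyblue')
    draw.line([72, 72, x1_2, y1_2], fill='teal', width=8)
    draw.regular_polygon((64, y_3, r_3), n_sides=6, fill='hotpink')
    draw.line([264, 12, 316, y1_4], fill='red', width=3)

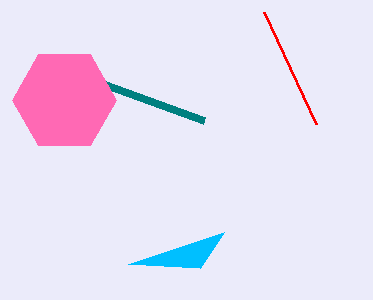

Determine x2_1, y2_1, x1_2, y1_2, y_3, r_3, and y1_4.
x2_1 = 128, y2_1 = 264, x1_2 = 204, y1_2 = 120, y_3 = 100, r_3 = 52, y1_4 = 124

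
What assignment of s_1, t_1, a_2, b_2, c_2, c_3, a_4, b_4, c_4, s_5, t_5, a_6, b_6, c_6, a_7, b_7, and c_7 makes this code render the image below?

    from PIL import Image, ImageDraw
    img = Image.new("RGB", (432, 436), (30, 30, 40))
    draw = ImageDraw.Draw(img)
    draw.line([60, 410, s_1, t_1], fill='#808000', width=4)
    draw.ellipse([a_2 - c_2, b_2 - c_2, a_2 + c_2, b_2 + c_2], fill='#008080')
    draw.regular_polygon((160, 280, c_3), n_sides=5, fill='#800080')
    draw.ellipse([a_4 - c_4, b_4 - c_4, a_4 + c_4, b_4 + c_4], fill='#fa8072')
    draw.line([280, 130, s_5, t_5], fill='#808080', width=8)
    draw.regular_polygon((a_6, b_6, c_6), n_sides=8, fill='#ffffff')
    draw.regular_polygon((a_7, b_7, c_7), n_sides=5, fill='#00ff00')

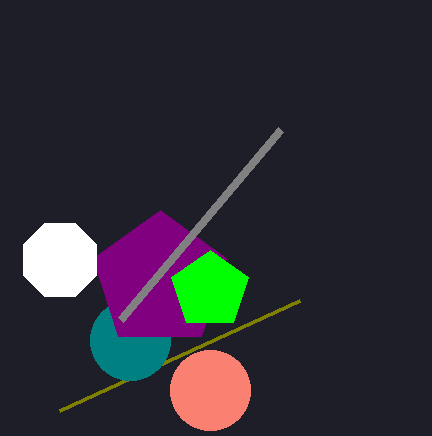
s_1 = 300; t_1 = 300; a_2 = 130; b_2 = 340; c_2 = 40; c_3 = 70; a_4 = 210; b_4 = 390; c_4 = 40; s_5 = 120; t_5 = 320; a_6 = 60; b_6 = 260; c_6 = 40; a_7 = 210; b_7 = 290; c_7 = 40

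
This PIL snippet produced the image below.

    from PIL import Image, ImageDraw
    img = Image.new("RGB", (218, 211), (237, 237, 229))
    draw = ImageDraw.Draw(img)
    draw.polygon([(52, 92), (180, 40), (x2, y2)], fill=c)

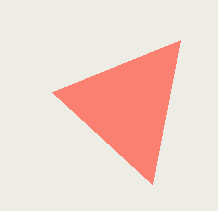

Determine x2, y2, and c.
x2 = 152
y2 = 184
c = 'salmon'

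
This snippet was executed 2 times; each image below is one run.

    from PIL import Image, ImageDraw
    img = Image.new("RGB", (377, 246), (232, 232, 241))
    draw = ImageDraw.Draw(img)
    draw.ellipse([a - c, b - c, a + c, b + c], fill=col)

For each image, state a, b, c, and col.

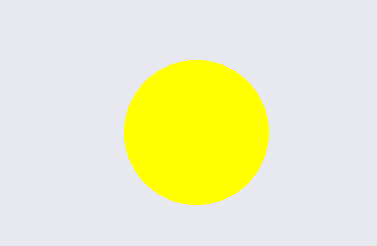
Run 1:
a = 196
b = 132
c = 72
col = 'yellow'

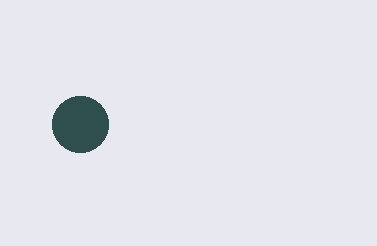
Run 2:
a = 80
b = 124
c = 28
col = 'darkslategray'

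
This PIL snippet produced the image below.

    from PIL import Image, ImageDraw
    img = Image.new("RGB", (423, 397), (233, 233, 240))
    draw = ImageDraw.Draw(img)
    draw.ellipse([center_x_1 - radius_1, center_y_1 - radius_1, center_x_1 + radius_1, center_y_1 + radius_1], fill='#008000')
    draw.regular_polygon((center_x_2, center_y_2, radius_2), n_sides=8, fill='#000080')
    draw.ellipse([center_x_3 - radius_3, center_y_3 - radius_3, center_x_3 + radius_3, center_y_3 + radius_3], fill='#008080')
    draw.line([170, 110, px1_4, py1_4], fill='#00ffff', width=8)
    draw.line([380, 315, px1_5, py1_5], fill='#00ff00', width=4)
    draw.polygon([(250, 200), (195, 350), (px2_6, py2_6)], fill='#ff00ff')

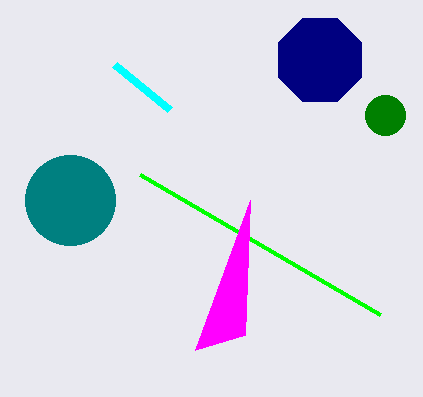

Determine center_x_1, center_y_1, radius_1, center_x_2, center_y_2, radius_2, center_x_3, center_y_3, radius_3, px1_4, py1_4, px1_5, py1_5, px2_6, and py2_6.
center_x_1 = 385
center_y_1 = 115
radius_1 = 20
center_x_2 = 320
center_y_2 = 60
radius_2 = 45
center_x_3 = 70
center_y_3 = 200
radius_3 = 45
px1_4 = 115
py1_4 = 65
px1_5 = 140
py1_5 = 175
px2_6 = 245
py2_6 = 335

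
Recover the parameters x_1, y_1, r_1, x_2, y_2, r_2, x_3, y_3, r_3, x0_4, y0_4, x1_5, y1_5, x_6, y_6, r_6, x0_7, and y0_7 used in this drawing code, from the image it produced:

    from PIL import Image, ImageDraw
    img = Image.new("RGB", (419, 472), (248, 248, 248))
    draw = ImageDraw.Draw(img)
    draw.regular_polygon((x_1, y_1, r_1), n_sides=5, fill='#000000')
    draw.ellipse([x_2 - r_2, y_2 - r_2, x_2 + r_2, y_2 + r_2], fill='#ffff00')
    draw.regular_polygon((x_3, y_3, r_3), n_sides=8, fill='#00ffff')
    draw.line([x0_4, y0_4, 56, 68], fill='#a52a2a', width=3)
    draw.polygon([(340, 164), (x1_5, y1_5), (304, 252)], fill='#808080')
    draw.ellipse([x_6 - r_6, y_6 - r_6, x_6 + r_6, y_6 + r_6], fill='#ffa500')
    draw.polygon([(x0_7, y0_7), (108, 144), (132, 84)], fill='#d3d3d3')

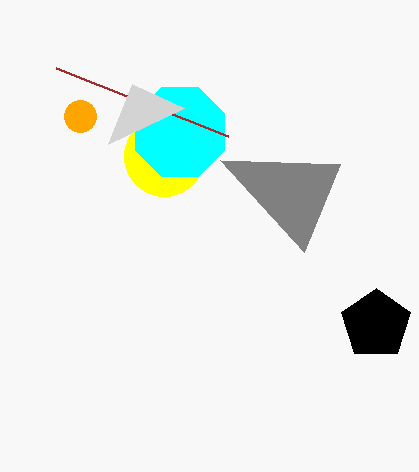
x_1 = 376
y_1 = 324
r_1 = 36
x_2 = 164
y_2 = 156
r_2 = 40
x_3 = 180
y_3 = 132
r_3 = 48
x0_4 = 228
y0_4 = 136
x1_5 = 220
y1_5 = 160
x_6 = 80
y_6 = 116
r_6 = 16
x0_7 = 184
y0_7 = 108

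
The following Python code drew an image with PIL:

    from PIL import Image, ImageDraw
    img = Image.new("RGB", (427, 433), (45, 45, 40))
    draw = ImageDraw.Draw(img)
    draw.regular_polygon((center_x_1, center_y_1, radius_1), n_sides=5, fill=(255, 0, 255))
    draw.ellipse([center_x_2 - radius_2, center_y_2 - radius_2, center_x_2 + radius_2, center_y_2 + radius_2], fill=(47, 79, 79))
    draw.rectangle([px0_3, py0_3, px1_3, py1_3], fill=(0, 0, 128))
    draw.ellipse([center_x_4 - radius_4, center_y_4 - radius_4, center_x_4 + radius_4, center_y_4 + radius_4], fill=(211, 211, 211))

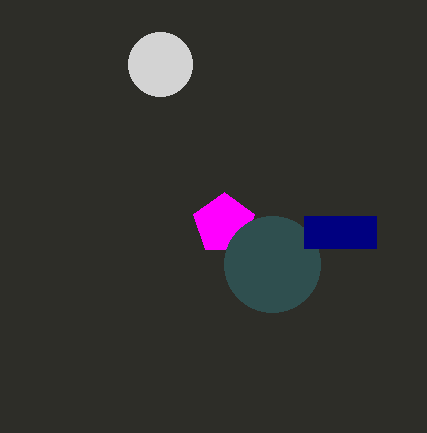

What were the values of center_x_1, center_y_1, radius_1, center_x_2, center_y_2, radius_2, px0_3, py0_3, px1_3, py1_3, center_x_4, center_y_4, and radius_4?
center_x_1 = 224; center_y_1 = 224; radius_1 = 32; center_x_2 = 272; center_y_2 = 264; radius_2 = 48; px0_3 = 304; py0_3 = 216; px1_3 = 376; py1_3 = 248; center_x_4 = 160; center_y_4 = 64; radius_4 = 32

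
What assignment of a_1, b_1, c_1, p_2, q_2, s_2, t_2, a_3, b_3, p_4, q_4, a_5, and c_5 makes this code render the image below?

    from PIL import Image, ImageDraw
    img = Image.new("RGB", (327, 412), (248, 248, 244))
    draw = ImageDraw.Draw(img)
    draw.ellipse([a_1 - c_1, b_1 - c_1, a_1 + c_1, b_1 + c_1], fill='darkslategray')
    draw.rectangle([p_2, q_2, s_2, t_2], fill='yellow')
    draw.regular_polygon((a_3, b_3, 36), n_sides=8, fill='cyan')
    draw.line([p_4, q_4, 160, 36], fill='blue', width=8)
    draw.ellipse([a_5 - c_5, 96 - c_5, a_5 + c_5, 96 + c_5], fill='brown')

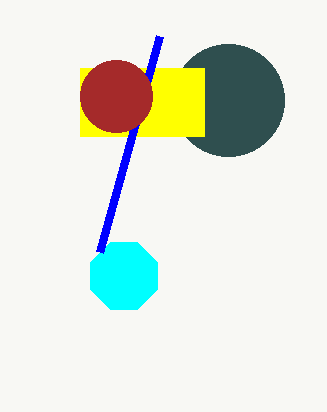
a_1 = 228
b_1 = 100
c_1 = 56
p_2 = 80
q_2 = 68
s_2 = 204
t_2 = 136
a_3 = 124
b_3 = 276
p_4 = 100
q_4 = 252
a_5 = 116
c_5 = 36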